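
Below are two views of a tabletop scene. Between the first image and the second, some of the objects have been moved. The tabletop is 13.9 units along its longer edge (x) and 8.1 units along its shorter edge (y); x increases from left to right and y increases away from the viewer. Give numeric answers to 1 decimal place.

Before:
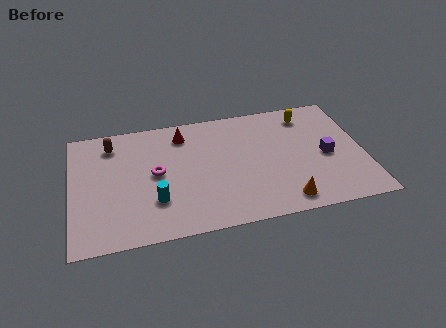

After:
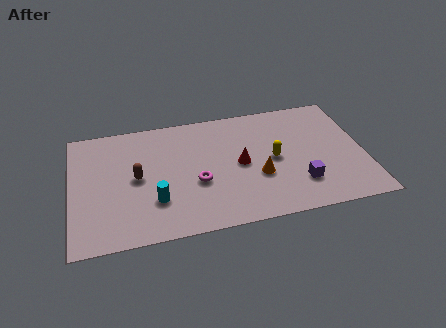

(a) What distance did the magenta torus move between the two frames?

2.1

The magenta torus moved from about (4.0, 4.2) to (5.9, 3.2), a distance of √(1.9² + 1.0²) ≈ 2.1.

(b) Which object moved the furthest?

the red cone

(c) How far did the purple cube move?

2.1

From (12.1, 3.7) to (10.7, 2.1), the purple cube covered √(1.4² + 1.6²) ≈ 2.1 units.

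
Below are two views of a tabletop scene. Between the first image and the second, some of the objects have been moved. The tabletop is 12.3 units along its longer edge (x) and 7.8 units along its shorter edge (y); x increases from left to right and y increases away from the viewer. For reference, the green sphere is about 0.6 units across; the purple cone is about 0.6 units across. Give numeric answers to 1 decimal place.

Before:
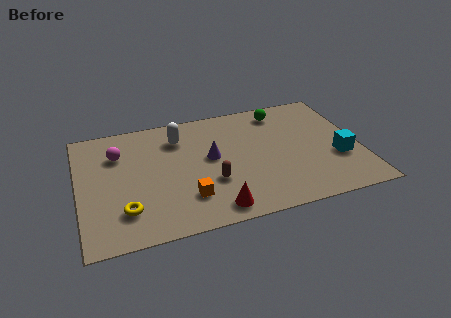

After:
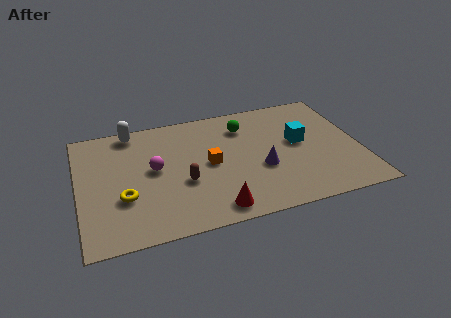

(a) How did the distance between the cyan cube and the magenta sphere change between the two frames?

-3.5

They were about 9.9 units apart before and 6.4 after — 3.5 units closer together.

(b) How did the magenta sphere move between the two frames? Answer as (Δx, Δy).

(1.5, -1.4)

The magenta sphere was at about (1.8, 5.6) and moved to about (3.3, 4.2).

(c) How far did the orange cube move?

2.2

From (4.6, 2.0) to (5.7, 3.9), the orange cube covered √(1.1² + 1.9²) ≈ 2.2 units.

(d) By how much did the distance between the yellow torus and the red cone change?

+0.3

The distance was about 3.9 in the first image and 4.2 in the second, so they moved 0.3 units further apart.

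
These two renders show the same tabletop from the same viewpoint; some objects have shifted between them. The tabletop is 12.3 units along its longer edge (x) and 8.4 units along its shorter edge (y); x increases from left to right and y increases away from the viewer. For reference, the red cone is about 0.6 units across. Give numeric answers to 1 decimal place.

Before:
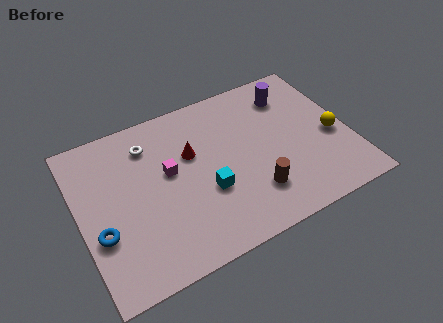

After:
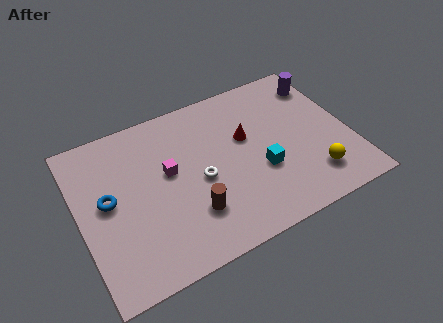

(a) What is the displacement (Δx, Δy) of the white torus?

(2.0, -2.8)

The white torus started near (3.4, 6.6) and ended near (5.4, 3.8).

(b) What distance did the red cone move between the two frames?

2.5

The red cone moved from about (5.2, 5.3) to (7.7, 5.1), a distance of √(2.5² + 0.2²) ≈ 2.5.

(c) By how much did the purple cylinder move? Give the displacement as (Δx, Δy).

(1.5, 0.1)

The purple cylinder was at about (10.0, 6.6) and moved to about (11.5, 6.7).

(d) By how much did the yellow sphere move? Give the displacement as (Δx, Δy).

(-1.2, -1.8)

From the two frames, the yellow sphere sits at roughly (11.5, 3.6) before and (10.3, 1.8) after.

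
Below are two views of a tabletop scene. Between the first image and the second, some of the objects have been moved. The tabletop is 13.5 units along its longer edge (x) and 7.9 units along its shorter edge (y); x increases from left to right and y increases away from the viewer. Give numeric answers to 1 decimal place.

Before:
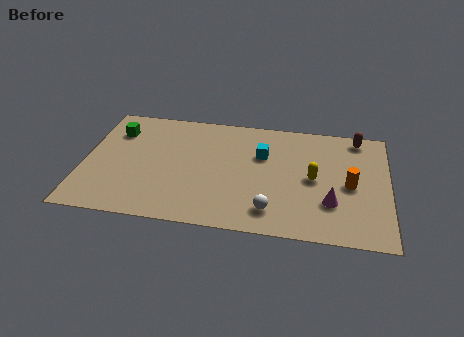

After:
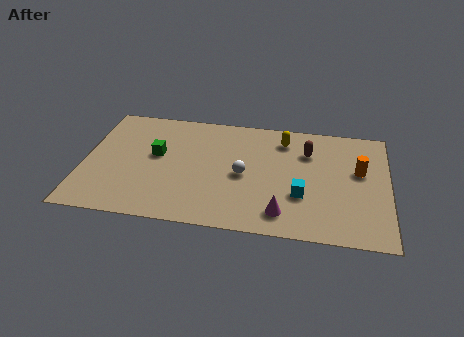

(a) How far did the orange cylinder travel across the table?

1.1

The orange cylinder moved from about (11.8, 3.7) to (12.2, 4.7), a distance of √(0.4² + 1.0²) ≈ 1.1.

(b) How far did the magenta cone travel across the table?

2.3

The magenta cone moved from about (11.0, 2.4) to (8.9, 1.4), a distance of √(2.1² + 1.0²) ≈ 2.3.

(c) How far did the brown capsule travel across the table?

2.6

The brown capsule was near (12.1, 7.0) before and (9.9, 5.7) after, so it travelled √(2.2² + 1.3²) ≈ 2.6 units.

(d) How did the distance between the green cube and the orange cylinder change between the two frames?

-1.7

The distance was about 10.7 in the first image and 9.0 in the second, so they moved 1.7 units closer together.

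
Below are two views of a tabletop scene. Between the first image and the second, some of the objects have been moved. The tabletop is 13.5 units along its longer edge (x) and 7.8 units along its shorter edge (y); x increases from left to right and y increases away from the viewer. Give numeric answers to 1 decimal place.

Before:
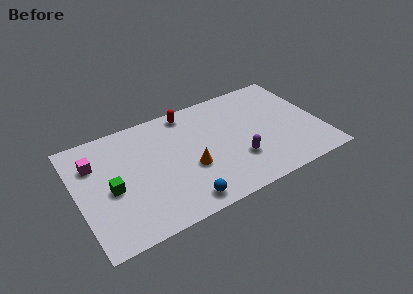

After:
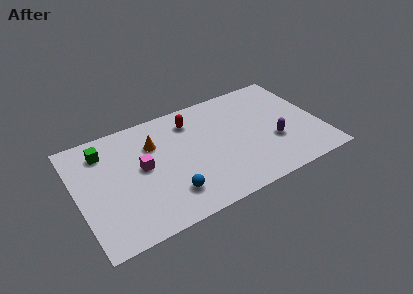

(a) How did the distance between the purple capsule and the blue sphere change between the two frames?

+2.5

Before: roughly 3.6 units apart; after: 6.1. That's 2.5 units further apart.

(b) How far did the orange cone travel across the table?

3.0

The orange cone was near (6.1, 3.0) before and (4.4, 5.5) after, so it travelled √(1.7² + 2.5²) ≈ 3.0 units.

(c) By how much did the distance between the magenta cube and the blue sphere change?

-3.6

The distance was about 6.3 in the first image and 2.7 in the second, so they moved 3.6 units closer together.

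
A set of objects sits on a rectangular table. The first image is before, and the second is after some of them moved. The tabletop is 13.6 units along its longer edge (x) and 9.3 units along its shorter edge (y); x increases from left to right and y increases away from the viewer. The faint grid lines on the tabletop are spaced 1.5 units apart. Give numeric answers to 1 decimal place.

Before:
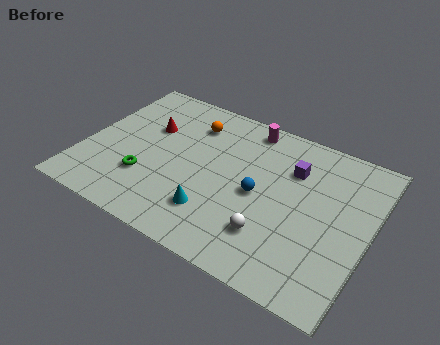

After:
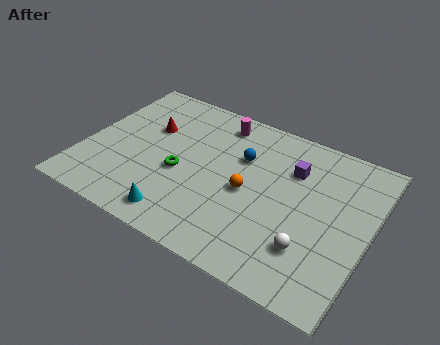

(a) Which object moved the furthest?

the orange sphere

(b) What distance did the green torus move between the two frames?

1.9

The green torus was near (3.2, 2.8) before and (4.7, 3.9) after, so it travelled √(1.5² + 1.1²) ≈ 1.9 units.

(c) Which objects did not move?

the purple cube and the red cone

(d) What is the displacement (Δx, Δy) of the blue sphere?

(-1.1, 1.8)

From the two frames, the blue sphere sits at roughly (8.4, 4.4) before and (7.3, 6.2) after.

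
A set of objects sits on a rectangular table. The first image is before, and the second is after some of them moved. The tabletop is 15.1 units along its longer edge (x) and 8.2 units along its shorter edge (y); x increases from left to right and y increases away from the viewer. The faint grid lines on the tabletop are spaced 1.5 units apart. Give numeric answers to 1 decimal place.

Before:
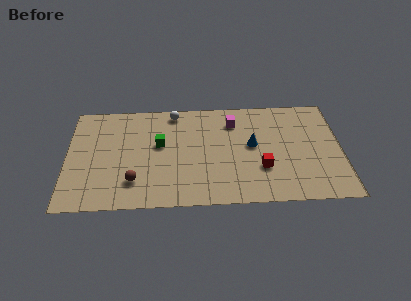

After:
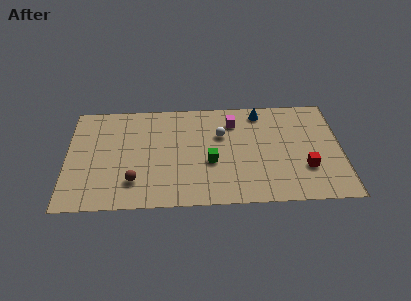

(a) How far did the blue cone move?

2.6

From (10.2, 4.5) to (10.7, 7.1), the blue cone covered √(0.5² + 2.6²) ≈ 2.6 units.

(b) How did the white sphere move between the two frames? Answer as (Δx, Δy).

(2.6, -1.9)

From the two frames, the white sphere sits at roughly (5.9, 7.3) before and (8.5, 5.4) after.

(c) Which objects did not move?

the magenta cube and the brown sphere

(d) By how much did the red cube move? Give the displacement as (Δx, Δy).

(2.4, -0.1)

The red cube started near (10.7, 2.7) and ended near (13.1, 2.6).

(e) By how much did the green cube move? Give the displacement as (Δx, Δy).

(2.8, -1.5)

The green cube was at about (5.1, 4.8) and moved to about (7.9, 3.3).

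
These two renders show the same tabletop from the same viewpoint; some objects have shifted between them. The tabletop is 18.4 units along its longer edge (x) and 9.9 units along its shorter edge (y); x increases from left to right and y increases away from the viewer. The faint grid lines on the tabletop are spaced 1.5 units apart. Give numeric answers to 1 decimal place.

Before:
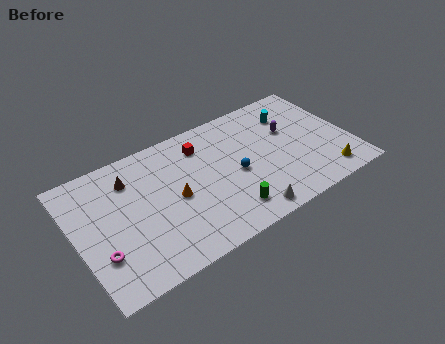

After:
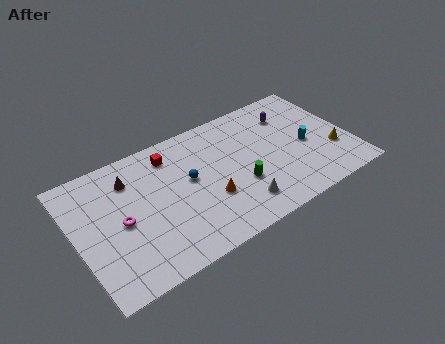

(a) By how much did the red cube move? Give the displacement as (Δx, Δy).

(-2.1, 0.3)

From the two frames, the red cube sits at roughly (8.8, 7.8) before and (6.7, 8.1) after.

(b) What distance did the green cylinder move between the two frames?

1.9

The green cylinder moved from about (9.6, 1.9) to (10.7, 3.5), a distance of √(1.1² + 1.6²) ≈ 1.9.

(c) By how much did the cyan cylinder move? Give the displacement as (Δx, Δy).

(0.5, -3.0)

The cyan cylinder was at about (15.0, 7.5) and moved to about (15.5, 4.5).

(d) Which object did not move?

the brown cone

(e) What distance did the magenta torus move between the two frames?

2.3

The magenta torus was near (1.3, 3.0) before and (2.9, 4.7) after, so it travelled √(1.6² + 1.7²) ≈ 2.3 units.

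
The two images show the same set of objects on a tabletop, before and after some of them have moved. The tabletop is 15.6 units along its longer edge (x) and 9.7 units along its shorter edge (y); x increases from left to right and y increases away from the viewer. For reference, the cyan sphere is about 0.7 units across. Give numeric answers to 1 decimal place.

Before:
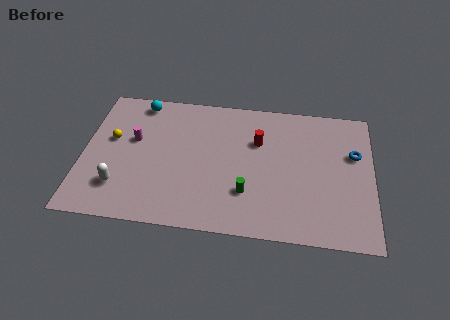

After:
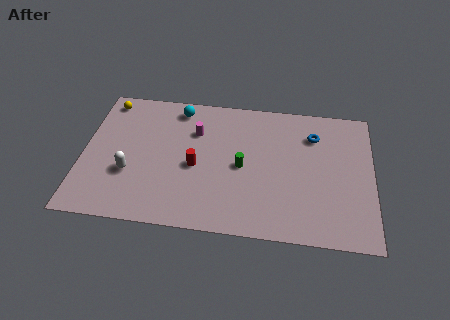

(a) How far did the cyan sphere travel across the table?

2.1

The cyan sphere was near (2.9, 8.6) before and (5.0, 8.4) after, so it travelled √(2.1² + 0.2²) ≈ 2.1 units.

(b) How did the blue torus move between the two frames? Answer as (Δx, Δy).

(-2.2, 1.1)

The blue torus started near (14.6, 6.2) and ended near (12.4, 7.3).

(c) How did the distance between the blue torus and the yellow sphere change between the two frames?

-1.7

They were about 13.1 units apart before and 11.4 after — 1.7 units closer together.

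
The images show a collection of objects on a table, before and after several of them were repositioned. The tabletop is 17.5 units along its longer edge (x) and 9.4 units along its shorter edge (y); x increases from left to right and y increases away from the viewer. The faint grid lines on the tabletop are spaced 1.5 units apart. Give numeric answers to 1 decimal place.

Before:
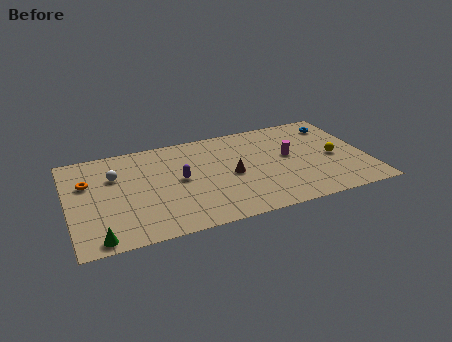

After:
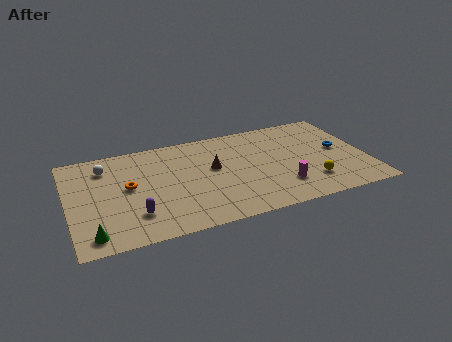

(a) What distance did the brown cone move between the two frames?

1.4

The brown cone moved from about (9.5, 4.4) to (8.5, 5.4), a distance of √(1.0² + 1.0²) ≈ 1.4.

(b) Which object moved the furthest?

the purple capsule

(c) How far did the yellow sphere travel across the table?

2.6

The yellow sphere moved from about (15.6, 4.3) to (14.0, 2.3), a distance of √(1.6² + 2.0²) ≈ 2.6.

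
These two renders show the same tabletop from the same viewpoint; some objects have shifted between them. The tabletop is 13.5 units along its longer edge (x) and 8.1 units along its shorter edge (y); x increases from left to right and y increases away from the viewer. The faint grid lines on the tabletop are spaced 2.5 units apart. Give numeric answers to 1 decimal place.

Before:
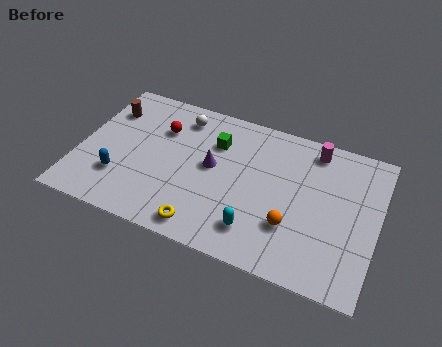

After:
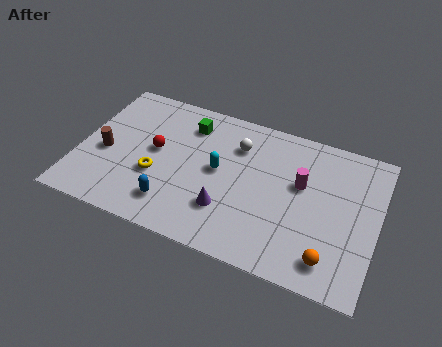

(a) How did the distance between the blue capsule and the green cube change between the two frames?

-0.6

Before: roughly 5.3 units apart; after: 4.7. That's 0.6 units closer together.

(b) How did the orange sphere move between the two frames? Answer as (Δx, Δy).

(1.8, -1.1)

From the two frames, the orange sphere sits at roughly (9.8, 2.5) before and (11.6, 1.4) after.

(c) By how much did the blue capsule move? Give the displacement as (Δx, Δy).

(2.5, -0.6)

From the two frames, the blue capsule sits at roughly (2.0, 2.3) before and (4.5, 1.7) after.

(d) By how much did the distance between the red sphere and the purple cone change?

+1.3

They were about 2.8 units apart before and 4.1 after — 1.3 units further apart.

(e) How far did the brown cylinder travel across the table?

2.5

The brown cylinder was near (1.0, 6.0) before and (1.2, 3.5) after, so it travelled √(0.2² + 2.5²) ≈ 2.5 units.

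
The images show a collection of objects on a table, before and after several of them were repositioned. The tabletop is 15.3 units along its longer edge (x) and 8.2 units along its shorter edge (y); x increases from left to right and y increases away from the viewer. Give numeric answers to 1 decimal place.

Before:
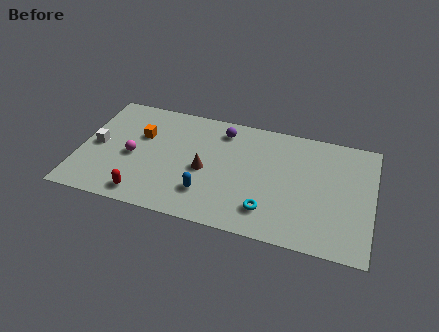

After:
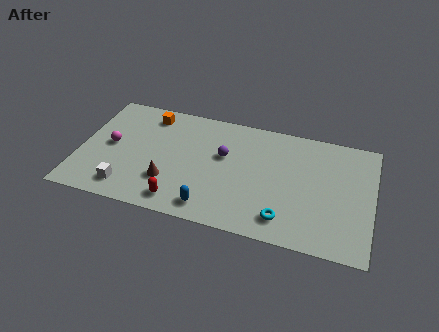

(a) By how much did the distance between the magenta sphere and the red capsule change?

+2.2

The distance was about 2.7 in the first image and 4.9 in the second, so they moved 2.2 units further apart.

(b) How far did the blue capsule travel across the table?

0.9

The blue capsule was near (6.8, 2.1) before and (7.1, 1.2) after, so it travelled √(0.3² + 0.9²) ≈ 0.9 units.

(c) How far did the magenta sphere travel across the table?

1.3

From (2.8, 3.7) to (1.6, 4.2), the magenta sphere covered √(1.2² + 0.5²) ≈ 1.3 units.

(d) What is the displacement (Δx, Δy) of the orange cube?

(0.3, 1.6)

The orange cube was at about (3.1, 5.3) and moved to about (3.4, 6.9).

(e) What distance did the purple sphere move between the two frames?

1.8

The purple sphere was near (7.3, 6.8) before and (7.5, 5.0) after, so it travelled √(0.2² + 1.8²) ≈ 1.8 units.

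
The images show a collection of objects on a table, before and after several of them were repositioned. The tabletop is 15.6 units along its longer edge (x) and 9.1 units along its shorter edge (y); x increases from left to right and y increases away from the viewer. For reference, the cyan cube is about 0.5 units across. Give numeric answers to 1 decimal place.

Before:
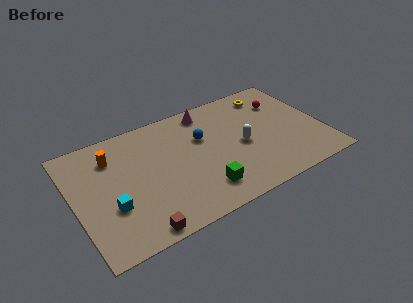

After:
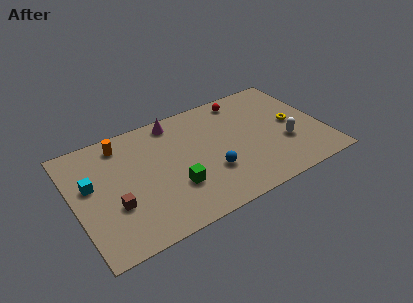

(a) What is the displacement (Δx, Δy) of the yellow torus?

(1.0, -3.0)

The yellow torus started near (12.8, 7.6) and ended near (13.8, 4.6).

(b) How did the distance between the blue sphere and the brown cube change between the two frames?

-1.0

Before: roughly 7.0 units apart; after: 6.0. That's 1.0 units closer together.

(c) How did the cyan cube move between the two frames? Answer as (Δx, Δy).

(-1.0, 2.2)

The cyan cube was at about (2.1, 3.2) and moved to about (1.1, 5.4).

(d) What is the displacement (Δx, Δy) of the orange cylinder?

(0.7, 0.8)

The orange cylinder was at about (2.6, 6.9) and moved to about (3.3, 7.7).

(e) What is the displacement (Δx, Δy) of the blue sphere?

(0.1, -2.9)

The blue sphere was at about (8.2, 5.9) and moved to about (8.3, 3.0).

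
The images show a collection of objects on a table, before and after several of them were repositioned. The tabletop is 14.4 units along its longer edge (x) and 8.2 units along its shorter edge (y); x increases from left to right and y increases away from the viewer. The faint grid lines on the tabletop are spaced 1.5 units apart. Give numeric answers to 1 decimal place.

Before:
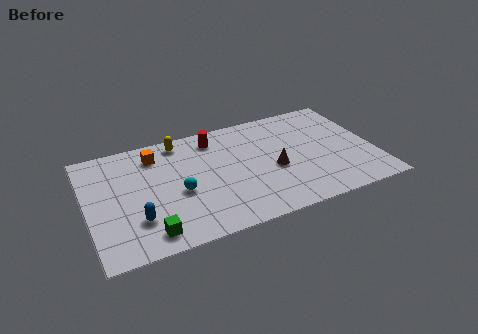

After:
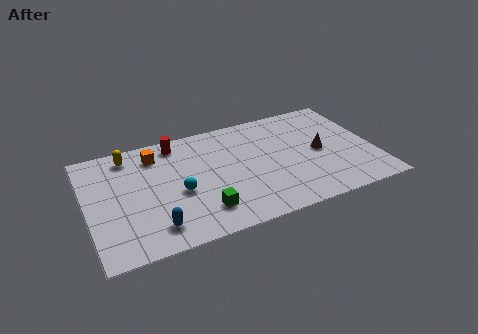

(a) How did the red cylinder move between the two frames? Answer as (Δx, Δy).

(-1.9, 0.3)

From the two frames, the red cylinder sits at roughly (6.6, 6.8) before and (4.7, 7.1) after.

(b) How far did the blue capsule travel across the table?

1.1

The blue capsule moved from about (2.3, 2.3) to (3.1, 1.5), a distance of √(0.8² + 0.8²) ≈ 1.1.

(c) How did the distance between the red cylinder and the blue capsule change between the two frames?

-0.4

They were about 6.2 units apart before and 5.8 after — 0.4 units closer together.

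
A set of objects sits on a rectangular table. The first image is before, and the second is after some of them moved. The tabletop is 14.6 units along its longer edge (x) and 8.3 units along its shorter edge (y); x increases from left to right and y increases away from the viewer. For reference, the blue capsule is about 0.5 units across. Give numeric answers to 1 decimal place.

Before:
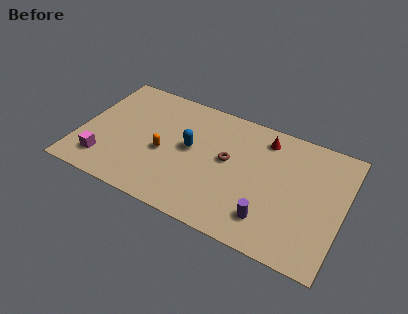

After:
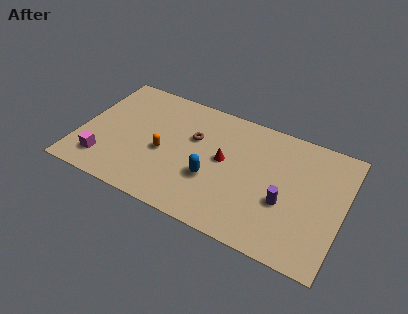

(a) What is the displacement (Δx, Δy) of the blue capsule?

(1.4, -1.5)

The blue capsule was at about (6.1, 4.5) and moved to about (7.5, 3.0).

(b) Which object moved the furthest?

the red cone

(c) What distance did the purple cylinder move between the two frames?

1.6

The purple cylinder moved from about (10.8, 1.8) to (11.5, 3.2), a distance of √(0.7² + 1.4²) ≈ 1.6.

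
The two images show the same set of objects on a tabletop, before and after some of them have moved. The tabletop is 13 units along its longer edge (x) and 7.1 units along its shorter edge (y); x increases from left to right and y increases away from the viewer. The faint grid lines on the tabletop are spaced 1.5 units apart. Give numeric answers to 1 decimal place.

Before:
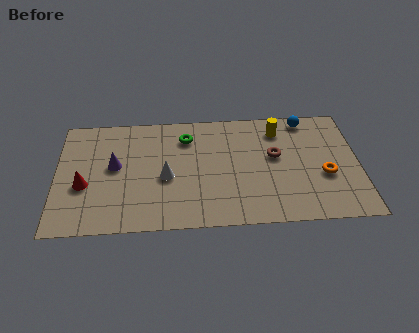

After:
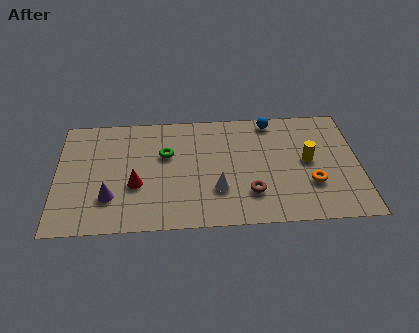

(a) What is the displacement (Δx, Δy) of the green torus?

(-0.9, -1.0)

The green torus started near (5.6, 5.5) and ended near (4.7, 4.5).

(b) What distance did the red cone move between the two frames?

2.2

From (1.2, 2.8) to (3.4, 2.7), the red cone covered √(2.2² + 0.1²) ≈ 2.2 units.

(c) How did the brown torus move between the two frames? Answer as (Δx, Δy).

(-1.1, -2.2)

From the two frames, the brown torus sits at roughly (9.4, 4.1) before and (8.3, 1.9) after.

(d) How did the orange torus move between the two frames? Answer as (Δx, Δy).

(-0.6, -0.5)

The orange torus was at about (11.5, 2.8) and moved to about (10.9, 2.3).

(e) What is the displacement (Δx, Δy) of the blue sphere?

(-1.5, 0.0)

From the two frames, the blue sphere sits at roughly (10.8, 6.3) before and (9.3, 6.3) after.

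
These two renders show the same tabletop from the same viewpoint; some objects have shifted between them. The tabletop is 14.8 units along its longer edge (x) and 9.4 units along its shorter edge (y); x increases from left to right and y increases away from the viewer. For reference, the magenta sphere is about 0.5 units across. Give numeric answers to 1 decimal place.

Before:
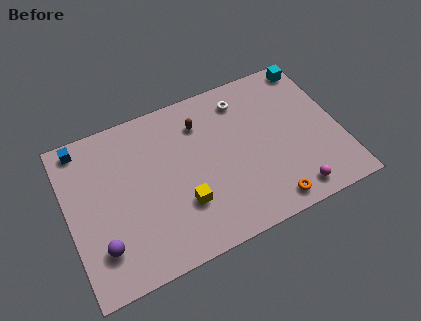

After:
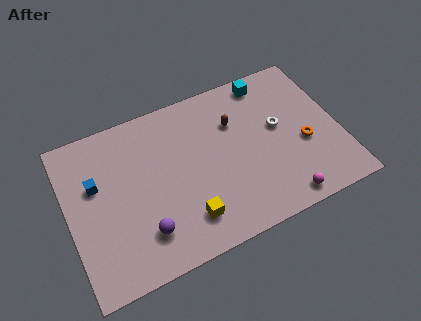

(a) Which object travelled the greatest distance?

the orange torus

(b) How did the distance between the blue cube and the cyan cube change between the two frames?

-2.7

The distance was about 12.8 in the first image and 10.1 in the second, so they moved 2.7 units closer together.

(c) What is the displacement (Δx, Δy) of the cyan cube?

(-2.5, -0.1)

The cyan cube was at about (13.9, 8.4) and moved to about (11.4, 8.3).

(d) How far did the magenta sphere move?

0.6

The magenta sphere was near (11.8, 1.2) before and (11.2, 1.0) after, so it travelled √(0.6² + 0.2²) ≈ 0.6 units.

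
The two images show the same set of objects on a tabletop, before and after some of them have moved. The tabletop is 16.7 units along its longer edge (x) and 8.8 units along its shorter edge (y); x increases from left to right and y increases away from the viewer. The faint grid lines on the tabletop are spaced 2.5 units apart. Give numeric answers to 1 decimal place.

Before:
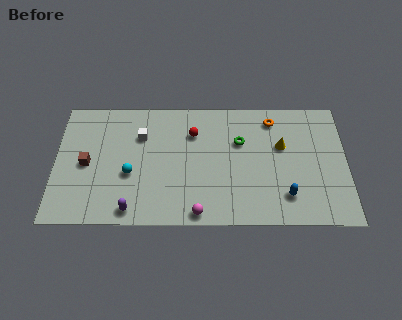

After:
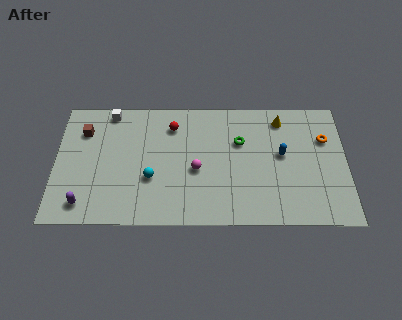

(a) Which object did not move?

the green torus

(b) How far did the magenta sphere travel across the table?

3.0

From (8.2, 0.8) to (8.1, 3.8), the magenta sphere covered √(0.1² + 3.0²) ≈ 3.0 units.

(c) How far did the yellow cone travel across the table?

1.9

The yellow cone moved from about (13.0, 5.5) to (13.0, 7.4), a distance of √(0.0² + 1.9²) ≈ 1.9.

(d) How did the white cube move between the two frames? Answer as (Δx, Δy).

(-1.8, 1.7)

The white cube was at about (4.9, 6.2) and moved to about (3.1, 7.9).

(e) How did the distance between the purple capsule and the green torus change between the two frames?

+2.1

Before: roughly 7.8 units apart; after: 9.9. That's 2.1 units further apart.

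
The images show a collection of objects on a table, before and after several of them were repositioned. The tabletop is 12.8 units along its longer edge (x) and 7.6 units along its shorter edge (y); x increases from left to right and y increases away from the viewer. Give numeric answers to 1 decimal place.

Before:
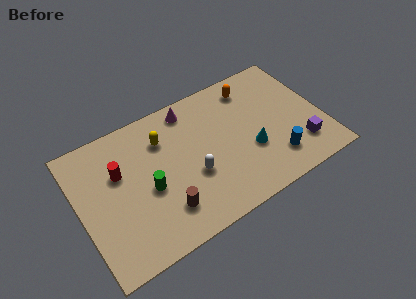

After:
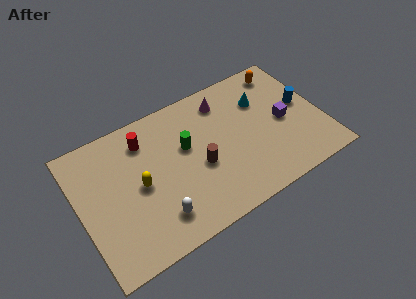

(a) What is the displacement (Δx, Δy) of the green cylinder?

(2.2, 1.3)

The green cylinder was at about (3.5, 3.3) and moved to about (5.7, 4.6).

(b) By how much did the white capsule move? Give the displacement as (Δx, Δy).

(-2.1, -1.3)

The white capsule started near (5.8, 2.9) and ended near (3.7, 1.6).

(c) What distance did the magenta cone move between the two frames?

1.8

The magenta cone was near (6.2, 6.6) before and (8.0, 6.2) after, so it travelled √(1.8² + 0.4²) ≈ 1.8 units.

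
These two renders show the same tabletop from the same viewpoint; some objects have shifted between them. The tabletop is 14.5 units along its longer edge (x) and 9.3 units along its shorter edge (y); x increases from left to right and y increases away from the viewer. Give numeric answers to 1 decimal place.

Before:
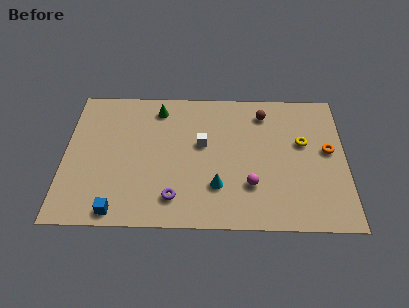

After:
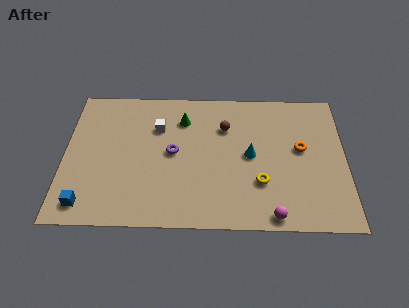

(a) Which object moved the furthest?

the yellow torus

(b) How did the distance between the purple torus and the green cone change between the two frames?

-3.7

The distance was about 6.1 in the first image and 2.4 in the second, so they moved 3.7 units closer together.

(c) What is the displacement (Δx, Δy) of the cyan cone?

(1.7, 2.1)

From the two frames, the cyan cone sits at roughly (7.9, 2.6) before and (9.6, 4.7) after.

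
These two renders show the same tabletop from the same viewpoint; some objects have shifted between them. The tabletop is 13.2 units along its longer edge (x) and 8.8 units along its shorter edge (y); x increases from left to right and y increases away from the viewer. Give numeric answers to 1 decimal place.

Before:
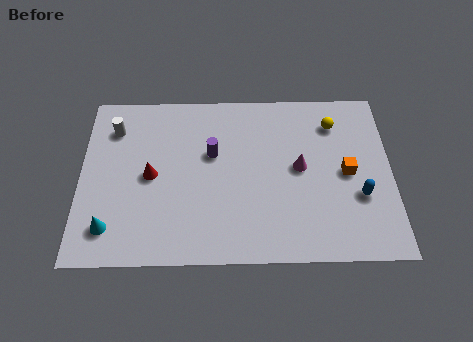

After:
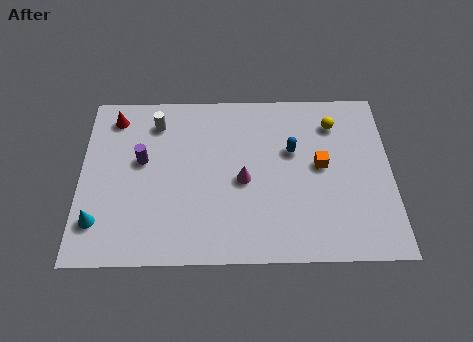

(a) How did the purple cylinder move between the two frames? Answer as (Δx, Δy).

(-3.0, -0.3)

From the two frames, the purple cylinder sits at roughly (5.6, 5.4) before and (2.6, 5.1) after.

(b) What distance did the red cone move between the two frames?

3.5

The red cone was near (3.0, 4.3) before and (1.4, 7.4) after, so it travelled √(1.6² + 3.1²) ≈ 3.5 units.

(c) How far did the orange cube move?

1.2

From (11.3, 4.3) to (10.2, 4.7), the orange cube covered √(1.1² + 0.4²) ≈ 1.2 units.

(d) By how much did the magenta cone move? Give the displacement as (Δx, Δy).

(-2.4, -0.6)

The magenta cone was at about (9.3, 4.6) and moved to about (6.9, 4.0).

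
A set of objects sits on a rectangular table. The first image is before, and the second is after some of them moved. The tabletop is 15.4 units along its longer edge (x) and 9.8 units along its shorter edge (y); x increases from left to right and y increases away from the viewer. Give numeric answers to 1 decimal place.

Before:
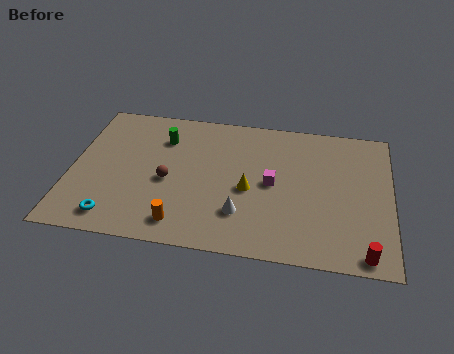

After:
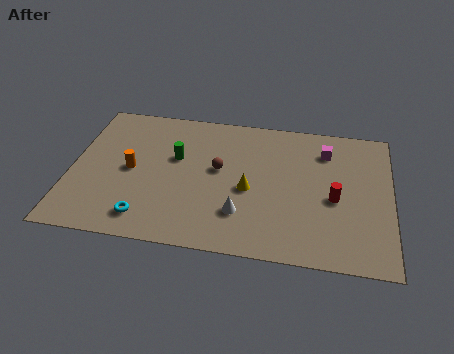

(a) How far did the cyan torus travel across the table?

1.5

The cyan torus was near (2.3, 1.4) before and (3.8, 1.6) after, so it travelled √(1.5² + 0.2²) ≈ 1.5 units.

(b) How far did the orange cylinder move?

4.2

The orange cylinder moved from about (5.5, 1.5) to (2.9, 4.8), a distance of √(2.6² + 3.3²) ≈ 4.2.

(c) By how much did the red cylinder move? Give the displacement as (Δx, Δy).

(-1.5, 3.4)

From the two frames, the red cylinder sits at roughly (14.2, 0.9) before and (12.7, 4.3) after.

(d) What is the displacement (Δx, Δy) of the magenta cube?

(2.5, 2.7)

The magenta cube started near (9.7, 4.9) and ended near (12.2, 7.6).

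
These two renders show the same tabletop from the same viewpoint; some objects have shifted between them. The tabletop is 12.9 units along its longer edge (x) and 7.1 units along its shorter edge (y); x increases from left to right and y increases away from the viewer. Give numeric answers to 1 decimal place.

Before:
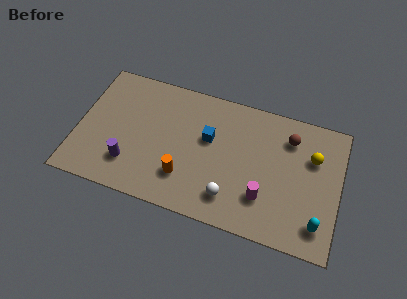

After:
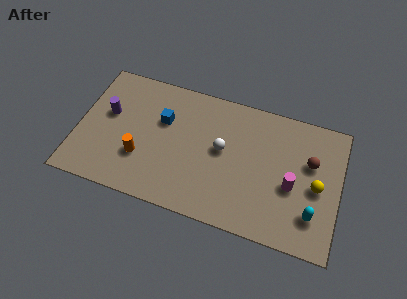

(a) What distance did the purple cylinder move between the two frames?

2.7

The purple cylinder was near (2.7, 1.8) before and (1.4, 4.2) after, so it travelled √(1.3² + 2.4²) ≈ 2.7 units.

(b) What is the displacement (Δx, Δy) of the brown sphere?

(1.1, -1.0)

The brown sphere started near (10.3, 5.5) and ended near (11.4, 4.5).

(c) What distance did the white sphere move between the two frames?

2.5

The white sphere was near (7.7, 1.5) before and (7.1, 3.9) after, so it travelled √(0.6² + 2.4²) ≈ 2.5 units.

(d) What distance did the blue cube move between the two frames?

2.3

The blue cube moved from about (6.4, 4.3) to (4.1, 4.6), a distance of √(2.3² + 0.3²) ≈ 2.3.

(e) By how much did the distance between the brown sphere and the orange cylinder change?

+2.4

The distance was about 6.1 in the first image and 8.5 in the second, so they moved 2.4 units further apart.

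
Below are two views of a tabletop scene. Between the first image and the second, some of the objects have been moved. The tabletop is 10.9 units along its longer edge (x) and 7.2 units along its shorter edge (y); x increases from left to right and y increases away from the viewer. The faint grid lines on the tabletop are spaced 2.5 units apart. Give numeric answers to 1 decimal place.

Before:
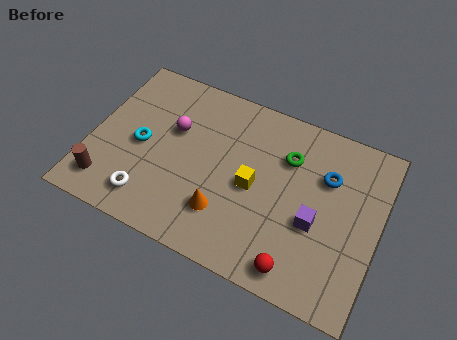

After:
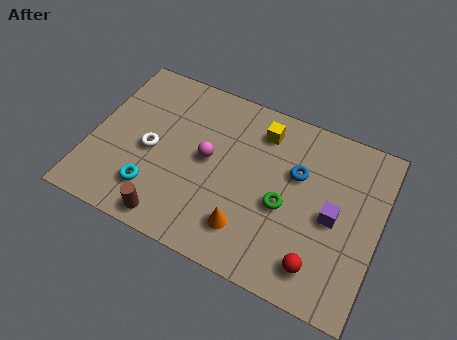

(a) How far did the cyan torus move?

1.8

From (1.9, 3.4) to (2.6, 1.7), the cyan torus covered √(0.7² + 1.7²) ≈ 1.8 units.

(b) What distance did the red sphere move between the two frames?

0.8

The red sphere moved from about (8.2, 0.9) to (8.9, 1.3), a distance of √(0.7² + 0.4²) ≈ 0.8.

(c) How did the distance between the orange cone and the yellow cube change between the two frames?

+2.5

The distance was about 1.7 in the first image and 4.2 in the second, so they moved 2.5 units further apart.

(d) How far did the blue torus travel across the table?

1.1

The blue torus was near (8.8, 4.9) before and (7.7, 4.6) after, so it travelled √(1.1² + 0.3²) ≈ 1.1 units.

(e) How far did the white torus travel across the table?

2.0

The white torus was near (2.5, 1.3) before and (2.3, 3.3) after, so it travelled √(0.2² + 2.0²) ≈ 2.0 units.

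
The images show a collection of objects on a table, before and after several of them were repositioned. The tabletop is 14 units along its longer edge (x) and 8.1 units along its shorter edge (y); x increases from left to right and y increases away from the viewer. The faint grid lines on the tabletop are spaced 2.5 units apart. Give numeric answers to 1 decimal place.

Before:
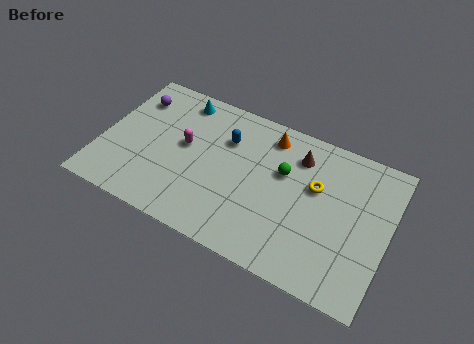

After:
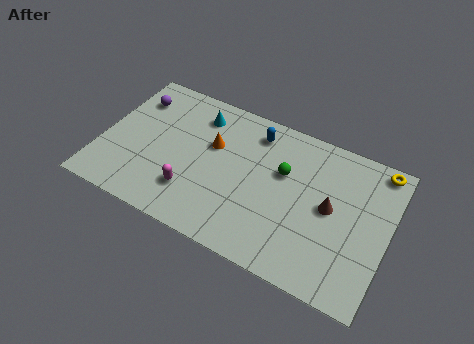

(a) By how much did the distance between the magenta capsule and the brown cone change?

+1.1

They were about 5.7 units apart before and 6.8 after — 1.1 units further apart.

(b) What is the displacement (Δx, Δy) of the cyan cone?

(1.0, -0.5)

The cyan cone started near (3.4, 7.0) and ended near (4.4, 6.5).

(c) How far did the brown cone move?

2.8

From (9.4, 6.3) to (11.2, 4.2), the brown cone covered √(1.8² + 2.1²) ≈ 2.8 units.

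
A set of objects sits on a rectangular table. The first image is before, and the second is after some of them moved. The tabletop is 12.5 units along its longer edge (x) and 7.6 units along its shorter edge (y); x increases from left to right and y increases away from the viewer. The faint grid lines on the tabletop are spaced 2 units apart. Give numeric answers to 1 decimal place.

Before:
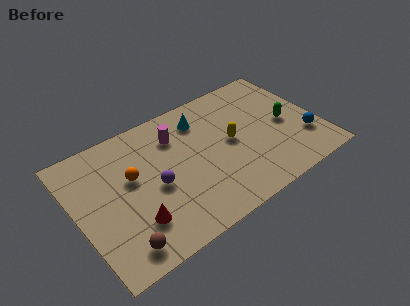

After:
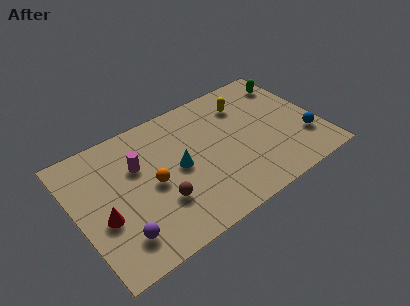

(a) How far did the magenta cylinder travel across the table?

2.2

The magenta cylinder was near (5.4, 5.7) before and (3.3, 5.0) after, so it travelled √(2.1² + 0.7²) ≈ 2.2 units.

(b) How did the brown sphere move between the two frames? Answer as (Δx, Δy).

(2.3, 1.3)

From the two frames, the brown sphere sits at roughly (1.7, 1.1) before and (4.0, 2.4) after.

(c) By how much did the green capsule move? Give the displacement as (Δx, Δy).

(0.7, 2.5)

The green capsule was at about (10.9, 3.6) and moved to about (11.6, 6.1).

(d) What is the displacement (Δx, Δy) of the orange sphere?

(0.9, -0.9)

The orange sphere started near (2.9, 4.5) and ended near (3.8, 3.6).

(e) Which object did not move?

the blue sphere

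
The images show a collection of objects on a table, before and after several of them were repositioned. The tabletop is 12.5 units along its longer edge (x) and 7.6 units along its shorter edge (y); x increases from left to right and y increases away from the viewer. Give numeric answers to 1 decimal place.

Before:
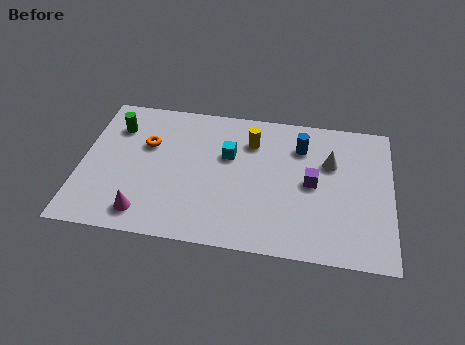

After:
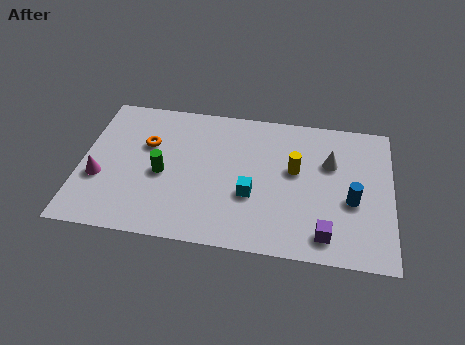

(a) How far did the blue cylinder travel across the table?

3.3

From (8.8, 5.7) to (10.9, 3.1), the blue cylinder covered √(2.1² + 2.6²) ≈ 3.3 units.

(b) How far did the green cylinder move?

3.0

The green cylinder was near (1.3, 5.7) before and (3.3, 3.4) after, so it travelled √(2.0² + 2.3²) ≈ 3.0 units.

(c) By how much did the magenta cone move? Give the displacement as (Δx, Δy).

(-1.9, 1.6)

From the two frames, the magenta cone sits at roughly (2.7, 1.2) before and (0.8, 2.8) after.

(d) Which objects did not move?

the orange torus and the white cone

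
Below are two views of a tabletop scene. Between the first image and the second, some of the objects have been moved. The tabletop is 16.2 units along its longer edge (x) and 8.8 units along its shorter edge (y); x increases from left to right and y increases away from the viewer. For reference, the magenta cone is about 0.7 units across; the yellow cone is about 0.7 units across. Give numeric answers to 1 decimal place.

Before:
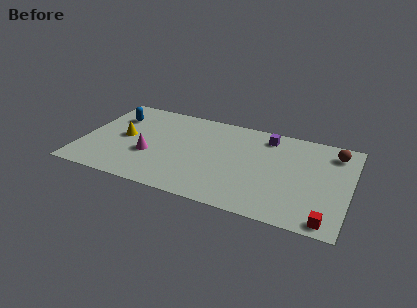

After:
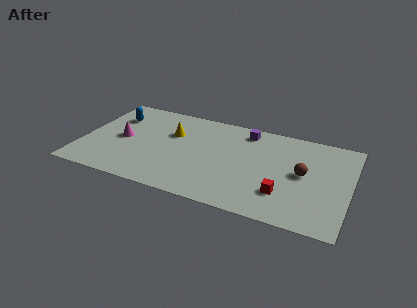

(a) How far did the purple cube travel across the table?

1.3

From (11.0, 7.4) to (9.7, 7.5), the purple cube covered √(1.3² + 0.1²) ≈ 1.3 units.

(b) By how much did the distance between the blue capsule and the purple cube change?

-1.3

They were about 9.4 units apart before and 8.1 after — 1.3 units closer together.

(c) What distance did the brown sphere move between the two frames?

3.1

The brown sphere was near (15.1, 7.2) before and (13.4, 4.6) after, so it travelled √(1.7² + 2.6²) ≈ 3.1 units.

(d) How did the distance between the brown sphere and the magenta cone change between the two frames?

-0.6

Before: roughly 11.6 units apart; after: 11.0. That's 0.6 units closer together.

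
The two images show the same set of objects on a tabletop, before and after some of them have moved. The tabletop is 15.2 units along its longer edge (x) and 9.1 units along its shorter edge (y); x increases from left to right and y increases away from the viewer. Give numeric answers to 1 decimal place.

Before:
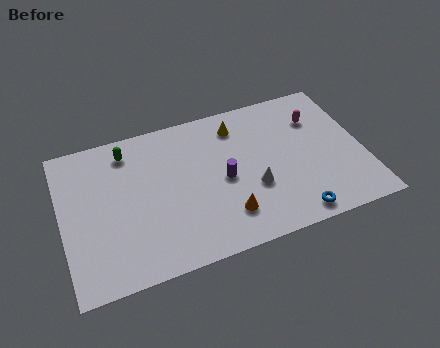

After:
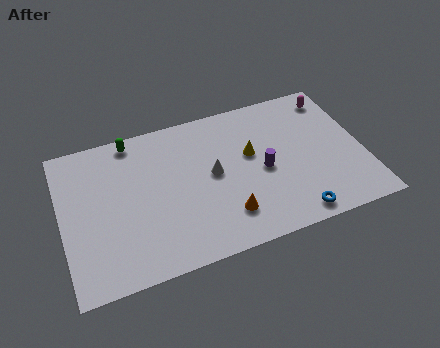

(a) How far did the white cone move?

2.4

From (9.5, 3.3) to (7.6, 4.8), the white cone covered √(1.9² + 1.5²) ≈ 2.4 units.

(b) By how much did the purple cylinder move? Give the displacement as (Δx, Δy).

(2.0, -0.1)

The purple cylinder started near (8.1, 4.3) and ended near (10.1, 4.2).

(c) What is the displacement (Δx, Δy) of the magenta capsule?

(1.0, 1.1)

The magenta capsule started near (13.1, 6.6) and ended near (14.1, 7.7).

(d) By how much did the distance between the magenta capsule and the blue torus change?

+1.4

They were about 5.9 units apart before and 7.3 after — 1.4 units further apart.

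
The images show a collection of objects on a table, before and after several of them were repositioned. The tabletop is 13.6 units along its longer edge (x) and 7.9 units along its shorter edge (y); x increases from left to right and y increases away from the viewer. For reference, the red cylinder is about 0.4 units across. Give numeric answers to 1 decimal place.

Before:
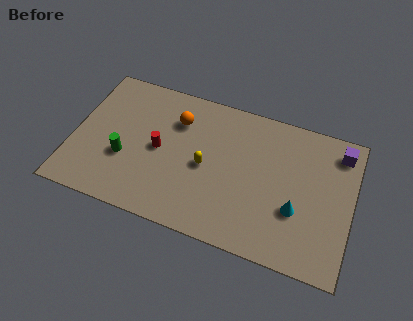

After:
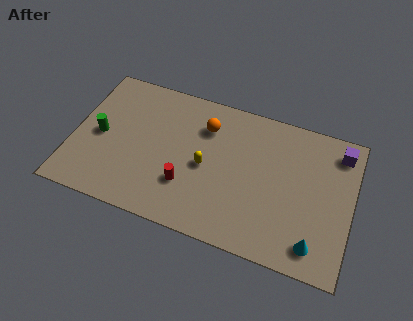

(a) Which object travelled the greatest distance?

the red cylinder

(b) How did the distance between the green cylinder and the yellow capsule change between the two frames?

+1.2

Before: roughly 4.0 units apart; after: 5.2. That's 1.2 units further apart.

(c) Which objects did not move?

the purple cube and the yellow capsule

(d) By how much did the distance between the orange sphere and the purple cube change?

-1.4

Before: roughly 7.9 units apart; after: 6.5. That's 1.4 units closer together.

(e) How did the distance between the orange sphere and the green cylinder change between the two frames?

+1.7

The distance was about 3.7 in the first image and 5.4 in the second, so they moved 1.7 units further apart.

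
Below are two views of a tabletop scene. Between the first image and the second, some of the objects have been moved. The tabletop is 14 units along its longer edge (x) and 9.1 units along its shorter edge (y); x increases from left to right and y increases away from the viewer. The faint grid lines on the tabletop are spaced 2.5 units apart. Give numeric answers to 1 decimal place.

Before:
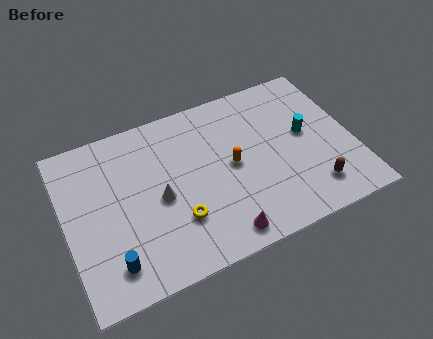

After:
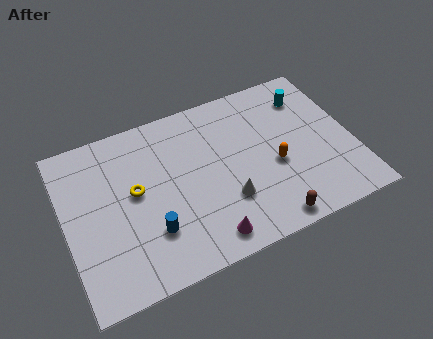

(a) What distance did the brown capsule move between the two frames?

2.5

The brown capsule moved from about (11.7, 1.8) to (9.4, 0.9), a distance of √(2.3² + 0.9²) ≈ 2.5.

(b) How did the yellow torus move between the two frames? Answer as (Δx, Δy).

(-1.8, 2.3)

The yellow torus was at about (5.2, 2.7) and moved to about (3.4, 5.0).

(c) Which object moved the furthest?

the white cone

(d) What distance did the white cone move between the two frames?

3.4

From (4.5, 4.2) to (7.6, 2.8), the white cone covered √(3.1² + 1.4²) ≈ 3.4 units.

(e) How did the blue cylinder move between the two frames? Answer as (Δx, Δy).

(2.0, 0.9)

From the two frames, the blue cylinder sits at roughly (1.9, 1.7) before and (3.9, 2.6) after.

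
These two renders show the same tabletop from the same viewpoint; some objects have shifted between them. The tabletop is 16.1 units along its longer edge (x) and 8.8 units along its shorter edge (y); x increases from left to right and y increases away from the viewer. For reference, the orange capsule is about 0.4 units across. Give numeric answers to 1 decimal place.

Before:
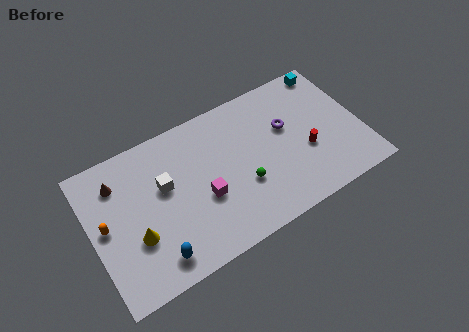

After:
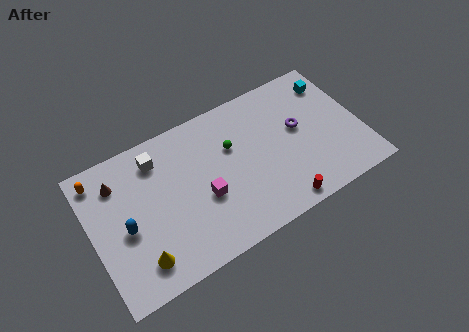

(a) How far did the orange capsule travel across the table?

2.9

From (0.8, 4.6) to (0.8, 7.5), the orange capsule covered √(0.0² + 2.9²) ≈ 2.9 units.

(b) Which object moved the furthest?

the red cylinder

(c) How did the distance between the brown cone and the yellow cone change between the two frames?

+1.4

They were about 3.7 units apart before and 5.1 after — 1.4 units further apart.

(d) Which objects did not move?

the brown cone and the magenta cube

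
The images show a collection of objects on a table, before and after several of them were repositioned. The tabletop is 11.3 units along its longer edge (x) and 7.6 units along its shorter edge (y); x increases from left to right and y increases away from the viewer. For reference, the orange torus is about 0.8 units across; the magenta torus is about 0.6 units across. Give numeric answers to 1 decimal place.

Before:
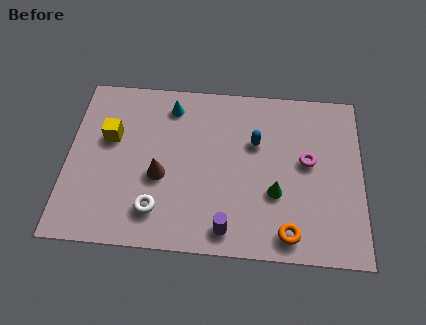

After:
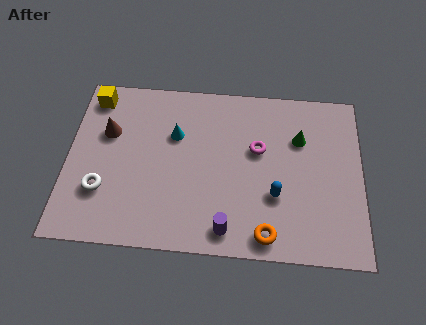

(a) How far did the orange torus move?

0.8

From (8.5, 1.0) to (7.7, 0.9), the orange torus covered √(0.8² + 0.1²) ≈ 0.8 units.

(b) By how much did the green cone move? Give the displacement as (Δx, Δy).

(0.9, 2.5)

The green cone was at about (8.0, 2.7) and moved to about (8.9, 5.2).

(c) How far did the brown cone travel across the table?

2.8

From (3.6, 3.1) to (1.5, 4.9), the brown cone covered √(2.1² + 1.8²) ≈ 2.8 units.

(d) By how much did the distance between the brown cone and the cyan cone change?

-0.6

Before: roughly 3.2 units apart; after: 2.6. That's 0.6 units closer together.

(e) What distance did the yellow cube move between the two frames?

1.9

The yellow cube was near (1.6, 4.7) before and (0.9, 6.5) after, so it travelled √(0.7² + 1.8²) ≈ 1.9 units.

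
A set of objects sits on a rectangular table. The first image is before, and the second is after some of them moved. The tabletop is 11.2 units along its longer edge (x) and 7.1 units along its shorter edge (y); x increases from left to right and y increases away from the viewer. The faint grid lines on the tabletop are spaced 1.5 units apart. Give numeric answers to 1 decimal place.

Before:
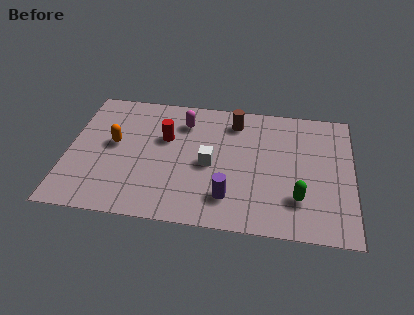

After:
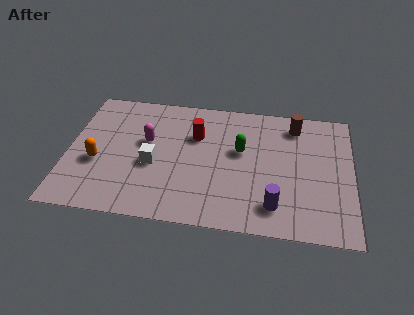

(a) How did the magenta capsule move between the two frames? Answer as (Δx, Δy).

(-1.4, -1.3)

The magenta capsule started near (4.5, 5.5) and ended near (3.1, 4.2).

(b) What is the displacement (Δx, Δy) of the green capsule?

(-2.3, 2.3)

The green capsule was at about (9.1, 1.9) and moved to about (6.8, 4.2).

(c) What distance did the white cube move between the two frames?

2.2

The white cube was near (5.6, 3.3) before and (3.4, 3.0) after, so it travelled √(2.2² + 0.3²) ≈ 2.2 units.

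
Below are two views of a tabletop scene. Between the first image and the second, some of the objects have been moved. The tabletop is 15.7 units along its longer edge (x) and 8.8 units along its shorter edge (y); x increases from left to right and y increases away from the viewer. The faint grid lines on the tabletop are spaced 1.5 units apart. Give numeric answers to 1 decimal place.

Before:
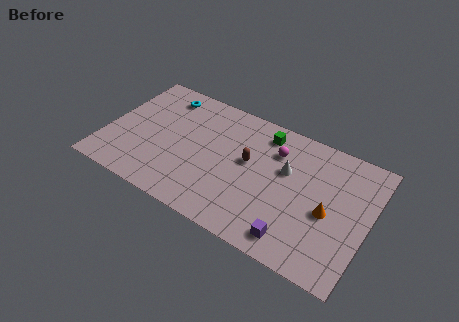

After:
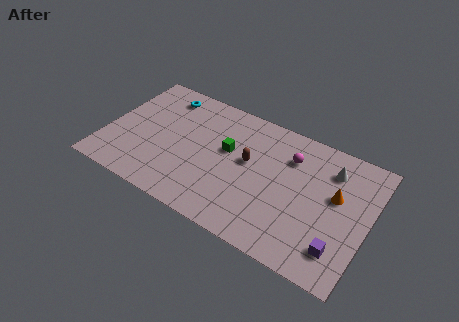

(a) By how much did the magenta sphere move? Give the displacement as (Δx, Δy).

(0.9, 0.0)

From the two frames, the magenta sphere sits at roughly (9.9, 6.5) before and (10.8, 6.5) after.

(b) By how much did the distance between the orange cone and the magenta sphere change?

-1.2

They were about 4.4 units apart before and 3.2 after — 1.2 units closer together.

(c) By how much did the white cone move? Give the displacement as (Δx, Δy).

(2.5, 1.3)

From the two frames, the white cone sits at roughly (10.7, 5.5) before and (13.2, 6.8) after.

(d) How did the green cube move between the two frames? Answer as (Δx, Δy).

(-1.9, -2.2)

From the two frames, the green cube sits at roughly (9.1, 7.4) before and (7.2, 5.2) after.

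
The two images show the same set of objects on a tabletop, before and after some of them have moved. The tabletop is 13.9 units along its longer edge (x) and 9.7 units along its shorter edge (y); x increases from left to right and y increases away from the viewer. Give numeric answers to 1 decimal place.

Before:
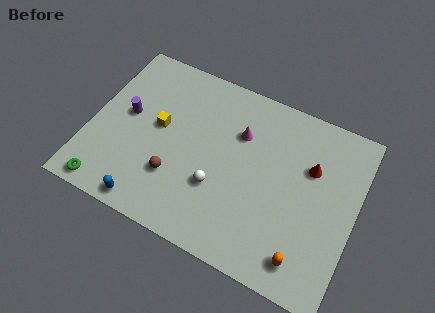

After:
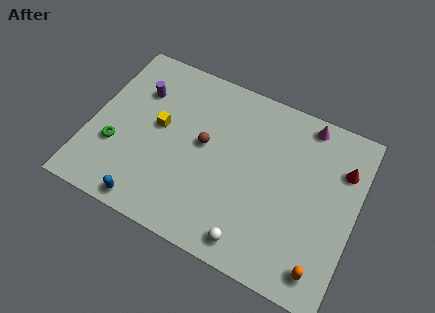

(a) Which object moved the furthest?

the magenta cone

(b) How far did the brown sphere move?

2.7

The brown sphere moved from about (4.7, 2.9) to (5.9, 5.3), a distance of √(1.2² + 2.4²) ≈ 2.7.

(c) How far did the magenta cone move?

3.9

From (7.6, 6.7) to (10.9, 8.7), the magenta cone covered √(3.3² + 2.0²) ≈ 3.9 units.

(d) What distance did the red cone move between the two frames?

1.7

The red cone moved from about (11.4, 6.4) to (13.0, 7.0), a distance of √(1.6² + 0.6²) ≈ 1.7.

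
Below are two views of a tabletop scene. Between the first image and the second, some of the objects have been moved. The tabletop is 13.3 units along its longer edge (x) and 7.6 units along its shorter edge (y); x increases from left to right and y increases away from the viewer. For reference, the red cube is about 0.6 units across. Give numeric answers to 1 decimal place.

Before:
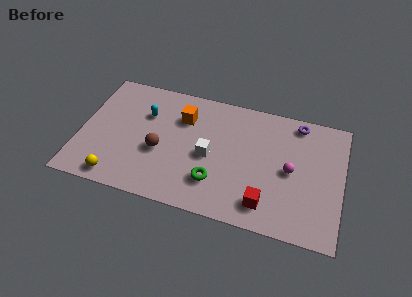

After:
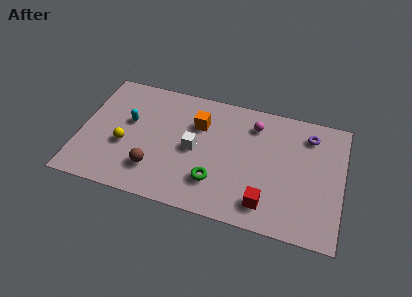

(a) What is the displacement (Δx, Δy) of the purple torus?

(0.6, -0.6)

From the two frames, the purple torus sits at roughly (10.9, 6.7) before and (11.5, 6.1) after.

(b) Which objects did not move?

the red cube and the green torus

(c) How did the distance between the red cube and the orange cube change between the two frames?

-0.7

The distance was about 6.1 in the first image and 5.4 in the second, so they moved 0.7 units closer together.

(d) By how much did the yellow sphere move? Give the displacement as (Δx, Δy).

(0.2, 2.1)

The yellow sphere started near (2.1, 0.9) and ended near (2.3, 3.0).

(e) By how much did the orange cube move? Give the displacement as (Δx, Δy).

(0.8, -0.2)

From the two frames, the orange cube sits at roughly (5.1, 5.5) before and (5.9, 5.3) after.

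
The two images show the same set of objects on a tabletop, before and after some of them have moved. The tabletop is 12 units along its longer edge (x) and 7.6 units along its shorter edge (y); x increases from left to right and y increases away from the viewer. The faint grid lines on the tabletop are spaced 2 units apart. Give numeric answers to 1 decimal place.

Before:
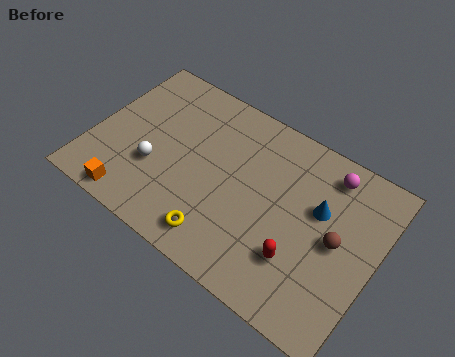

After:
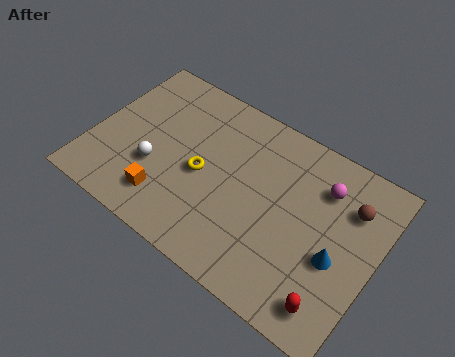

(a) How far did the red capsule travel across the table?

1.9

The red capsule was near (9.1, 2.2) before and (10.7, 1.2) after, so it travelled √(1.6² + 1.0²) ≈ 1.9 units.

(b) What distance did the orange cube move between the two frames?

1.5

The orange cube was near (2.2, 0.8) before and (3.5, 1.6) after, so it travelled √(1.3² + 0.8²) ≈ 1.5 units.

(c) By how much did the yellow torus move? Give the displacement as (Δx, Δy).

(-1.2, 2.3)

The yellow torus was at about (5.9, 1.2) and moved to about (4.7, 3.5).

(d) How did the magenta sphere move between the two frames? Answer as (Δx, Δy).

(-0.1, -0.7)

From the two frames, the magenta sphere sits at roughly (9.6, 6.4) before and (9.5, 5.7) after.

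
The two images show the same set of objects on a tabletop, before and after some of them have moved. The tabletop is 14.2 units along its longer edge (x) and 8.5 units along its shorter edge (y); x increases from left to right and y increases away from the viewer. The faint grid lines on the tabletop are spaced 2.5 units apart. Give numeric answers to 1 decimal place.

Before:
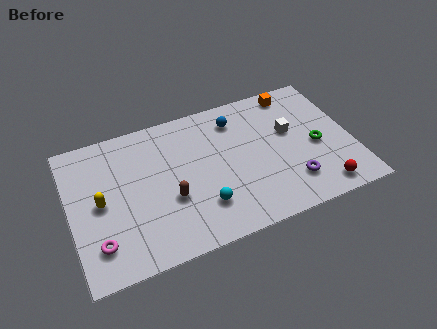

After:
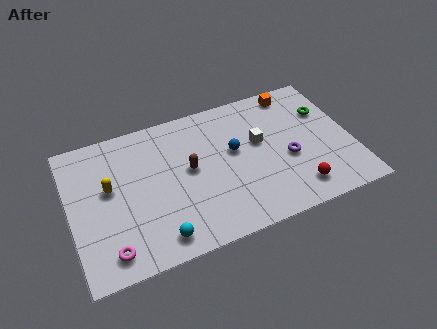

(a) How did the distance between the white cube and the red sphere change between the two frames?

-0.3

Before: roughly 4.1 units apart; after: 3.8. That's 0.3 units closer together.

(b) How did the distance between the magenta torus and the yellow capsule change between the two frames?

+1.3

The distance was about 2.3 in the first image and 3.6 in the second, so they moved 1.3 units further apart.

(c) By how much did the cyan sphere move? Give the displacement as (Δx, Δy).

(-2.3, -1.0)

The cyan sphere was at about (6.4, 2.2) and moved to about (4.1, 1.2).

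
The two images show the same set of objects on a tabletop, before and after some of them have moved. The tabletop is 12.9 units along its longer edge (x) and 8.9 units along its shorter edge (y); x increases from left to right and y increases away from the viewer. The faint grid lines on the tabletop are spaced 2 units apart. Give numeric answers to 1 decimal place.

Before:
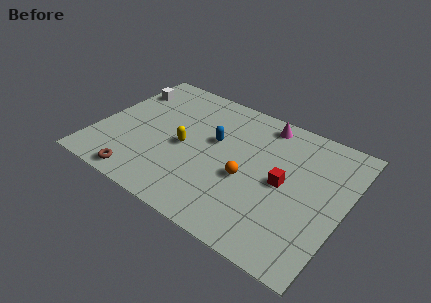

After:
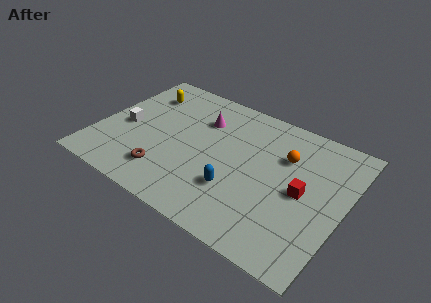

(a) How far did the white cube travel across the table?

2.7

From (0.9, 6.7) to (1.4, 4.0), the white cube covered √(0.5² + 2.7²) ≈ 2.7 units.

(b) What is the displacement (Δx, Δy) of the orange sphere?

(1.6, 2.4)

From the two frames, the orange sphere sits at roughly (8.0, 3.7) before and (9.6, 6.1) after.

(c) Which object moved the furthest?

the yellow capsule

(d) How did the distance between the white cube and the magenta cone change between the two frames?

-3.0

The distance was about 7.4 in the first image and 4.4 in the second, so they moved 3.0 units closer together.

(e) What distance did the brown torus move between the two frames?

1.5

The brown torus moved from about (2.9, 0.9) to (4.0, 1.9), a distance of √(1.1² + 1.0²) ≈ 1.5.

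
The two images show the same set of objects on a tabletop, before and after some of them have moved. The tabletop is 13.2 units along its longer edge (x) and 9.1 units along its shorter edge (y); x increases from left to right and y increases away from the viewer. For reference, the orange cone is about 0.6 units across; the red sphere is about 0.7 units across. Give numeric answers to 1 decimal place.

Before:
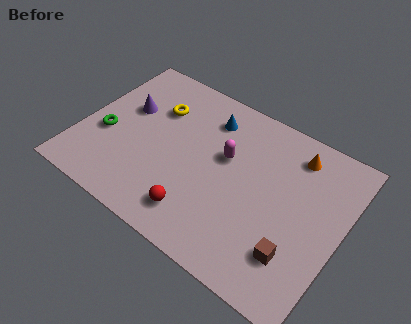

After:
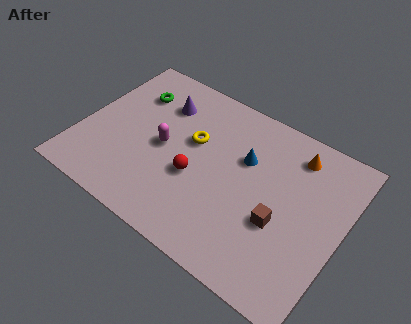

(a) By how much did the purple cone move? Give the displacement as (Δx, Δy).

(1.6, 1.2)

The purple cone was at about (2.0, 5.6) and moved to about (3.6, 6.8).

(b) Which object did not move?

the orange cone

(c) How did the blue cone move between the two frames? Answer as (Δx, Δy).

(2.1, -1.3)

From the two frames, the blue cone sits at roughly (6.0, 7.2) before and (8.1, 5.9) after.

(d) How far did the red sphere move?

2.0

The red sphere moved from about (6.5, 1.7) to (6.0, 3.6), a distance of √(0.5² + 1.9²) ≈ 2.0.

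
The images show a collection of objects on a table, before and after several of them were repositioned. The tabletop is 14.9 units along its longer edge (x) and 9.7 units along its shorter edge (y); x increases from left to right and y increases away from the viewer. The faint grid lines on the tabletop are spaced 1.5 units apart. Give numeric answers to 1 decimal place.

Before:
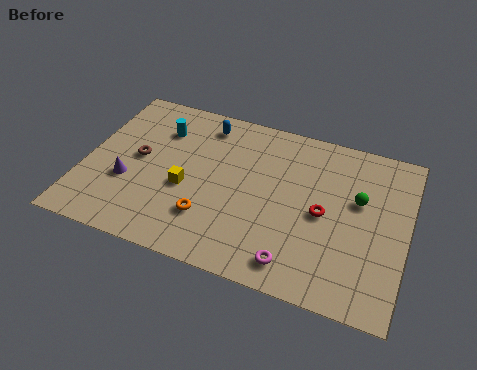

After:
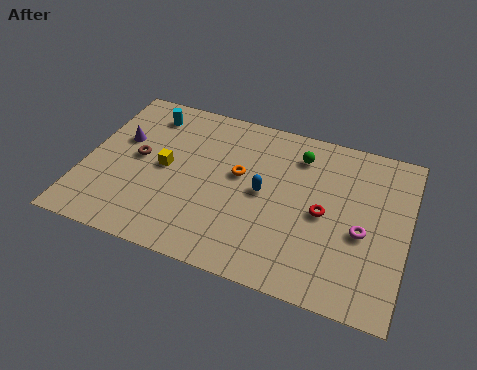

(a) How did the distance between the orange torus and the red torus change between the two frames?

-1.4

They were about 5.5 units apart before and 4.1 after — 1.4 units closer together.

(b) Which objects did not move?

the red torus and the brown torus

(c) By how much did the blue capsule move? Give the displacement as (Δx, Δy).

(3.1, -3.3)

The blue capsule was at about (5.2, 8.2) and moved to about (8.3, 4.9).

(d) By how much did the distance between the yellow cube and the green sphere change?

-1.4

Before: roughly 8.0 units apart; after: 6.6. That's 1.4 units closer together.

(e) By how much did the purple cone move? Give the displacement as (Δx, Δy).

(-0.6, 2.5)

The purple cone started near (2.1, 3.5) and ended near (1.5, 6.0).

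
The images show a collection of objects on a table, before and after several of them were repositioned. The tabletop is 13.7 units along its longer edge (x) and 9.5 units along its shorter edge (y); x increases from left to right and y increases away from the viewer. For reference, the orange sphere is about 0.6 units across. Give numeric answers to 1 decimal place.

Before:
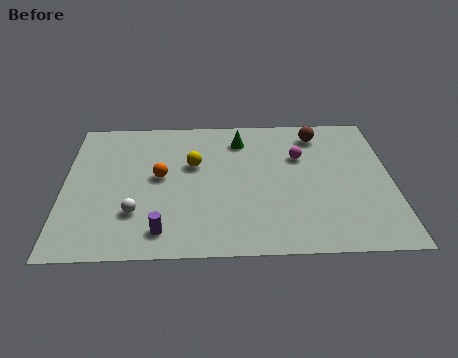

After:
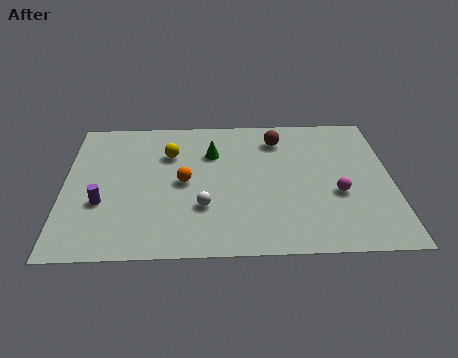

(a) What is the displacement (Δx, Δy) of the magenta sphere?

(1.5, -2.6)

From the two frames, the magenta sphere sits at roughly (9.9, 6.3) before and (11.4, 3.7) after.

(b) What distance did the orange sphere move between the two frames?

1.1

The orange sphere moved from about (4.0, 5.1) to (5.0, 4.7), a distance of √(1.0² + 0.4²) ≈ 1.1.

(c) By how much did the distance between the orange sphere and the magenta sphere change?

+0.5

They were about 6.0 units apart before and 6.5 after — 0.5 units further apart.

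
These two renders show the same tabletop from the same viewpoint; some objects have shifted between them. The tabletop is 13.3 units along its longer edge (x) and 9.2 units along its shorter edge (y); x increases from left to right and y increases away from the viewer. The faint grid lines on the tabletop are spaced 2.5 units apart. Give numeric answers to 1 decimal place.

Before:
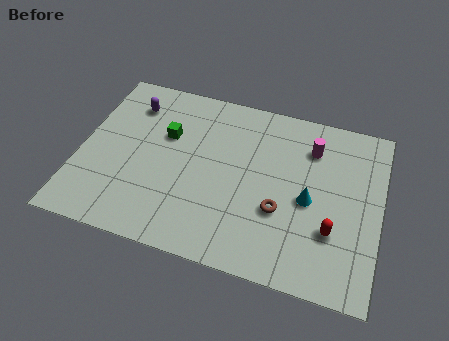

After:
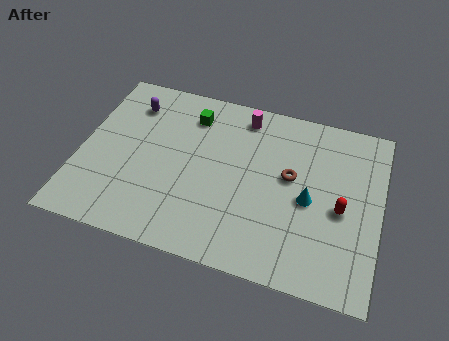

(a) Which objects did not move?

the purple capsule and the cyan cone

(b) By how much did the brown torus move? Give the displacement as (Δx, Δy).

(0.3, 1.9)

The brown torus was at about (9.0, 3.3) and moved to about (9.3, 5.2).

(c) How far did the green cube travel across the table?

1.7

The green cube was near (3.7, 5.9) before and (4.7, 7.3) after, so it travelled √(1.0² + 1.4²) ≈ 1.7 units.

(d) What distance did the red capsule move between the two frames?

1.2

The red capsule was near (11.3, 2.9) before and (11.6, 4.1) after, so it travelled √(0.3² + 1.2²) ≈ 1.2 units.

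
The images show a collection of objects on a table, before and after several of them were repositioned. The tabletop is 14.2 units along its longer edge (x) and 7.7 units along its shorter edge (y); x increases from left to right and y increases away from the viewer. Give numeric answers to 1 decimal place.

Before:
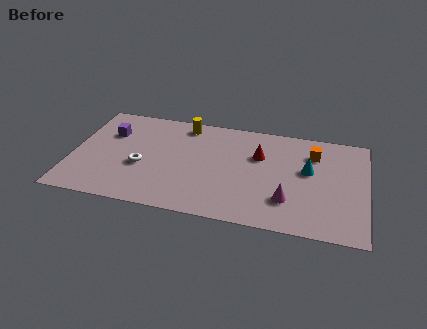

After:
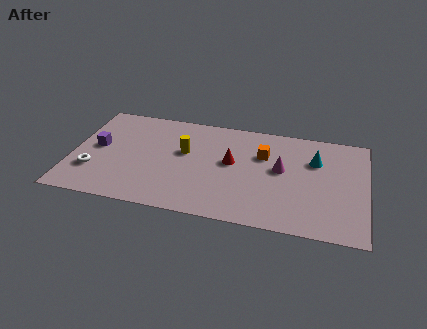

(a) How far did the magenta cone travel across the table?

2.2

The magenta cone was near (10.5, 2.1) before and (10.1, 4.3) after, so it travelled √(0.4² + 2.2²) ≈ 2.2 units.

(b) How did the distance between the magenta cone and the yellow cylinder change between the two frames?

-2.2

Before: roughly 6.9 units apart; after: 4.7. That's 2.2 units closer together.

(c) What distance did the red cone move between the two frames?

1.5

The red cone was near (9.0, 5.1) before and (7.7, 4.3) after, so it travelled √(1.3² + 0.8²) ≈ 1.5 units.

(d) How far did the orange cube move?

2.5

From (11.6, 5.8) to (9.2, 5.2), the orange cube covered √(2.4² + 0.6²) ≈ 2.5 units.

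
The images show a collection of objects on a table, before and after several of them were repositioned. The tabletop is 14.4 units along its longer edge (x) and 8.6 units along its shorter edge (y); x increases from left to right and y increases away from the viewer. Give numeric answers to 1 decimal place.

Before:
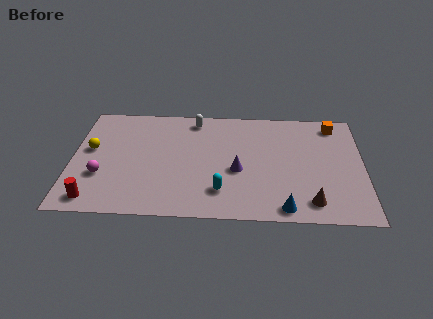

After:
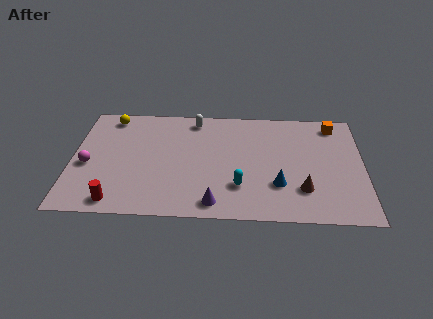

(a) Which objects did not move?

the white capsule and the orange cube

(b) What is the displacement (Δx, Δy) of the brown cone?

(-0.4, 0.9)

The brown cone was at about (11.8, 1.4) and moved to about (11.4, 2.3).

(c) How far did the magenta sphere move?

1.1

The magenta sphere moved from about (1.5, 2.9) to (0.8, 3.7), a distance of √(0.7² + 0.8²) ≈ 1.1.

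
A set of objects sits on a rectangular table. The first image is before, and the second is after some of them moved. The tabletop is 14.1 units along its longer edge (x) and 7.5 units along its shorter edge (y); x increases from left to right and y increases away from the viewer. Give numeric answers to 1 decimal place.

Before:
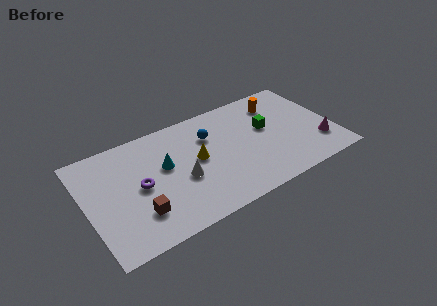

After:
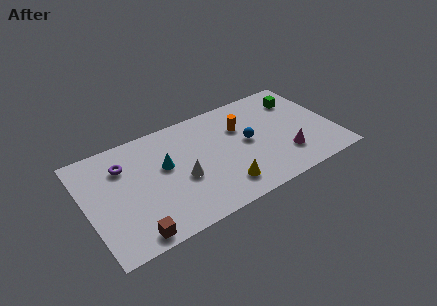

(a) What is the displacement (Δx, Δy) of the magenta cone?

(-2.0, 0.0)

From the two frames, the magenta cone sits at roughly (13.1, 2.0) before and (11.1, 2.0) after.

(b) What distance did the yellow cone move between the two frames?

2.7

From (6.3, 4.0) to (7.4, 1.5), the yellow cone covered √(1.1² + 2.5²) ≈ 2.7 units.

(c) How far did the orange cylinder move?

2.4

From (11.3, 5.9) to (9.0, 5.1), the orange cylinder covered √(2.3² + 0.8²) ≈ 2.4 units.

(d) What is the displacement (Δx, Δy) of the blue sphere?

(2.0, -1.4)

The blue sphere started near (7.2, 5.3) and ended near (9.2, 3.9).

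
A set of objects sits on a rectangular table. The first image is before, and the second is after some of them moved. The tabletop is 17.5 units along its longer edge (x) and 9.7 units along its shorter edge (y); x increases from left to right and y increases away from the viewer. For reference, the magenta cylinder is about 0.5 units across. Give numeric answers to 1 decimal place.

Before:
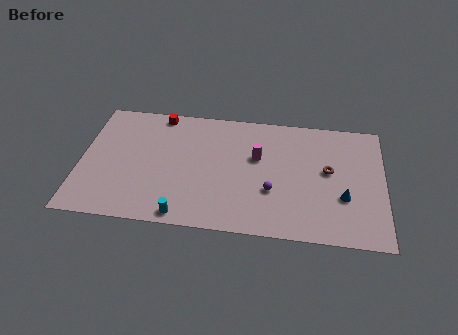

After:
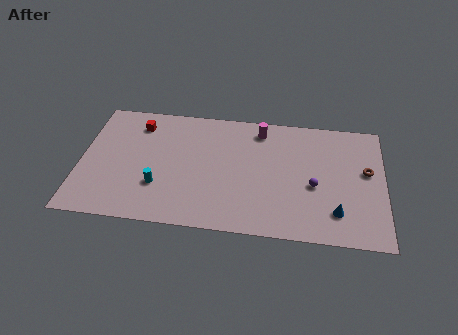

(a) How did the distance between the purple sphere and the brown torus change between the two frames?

-0.4

The distance was about 3.8 in the first image and 3.4 in the second, so they moved 0.4 units closer together.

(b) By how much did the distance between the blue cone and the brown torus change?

+1.6

They were about 2.2 units apart before and 3.8 after — 1.6 units further apart.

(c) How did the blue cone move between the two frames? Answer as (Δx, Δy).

(-0.4, -1.2)

From the two frames, the blue cone sits at roughly (15.2, 3.4) before and (14.8, 2.2) after.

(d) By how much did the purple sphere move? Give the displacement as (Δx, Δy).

(2.4, 0.7)

The purple sphere started near (11.1, 3.4) and ended near (13.5, 4.1).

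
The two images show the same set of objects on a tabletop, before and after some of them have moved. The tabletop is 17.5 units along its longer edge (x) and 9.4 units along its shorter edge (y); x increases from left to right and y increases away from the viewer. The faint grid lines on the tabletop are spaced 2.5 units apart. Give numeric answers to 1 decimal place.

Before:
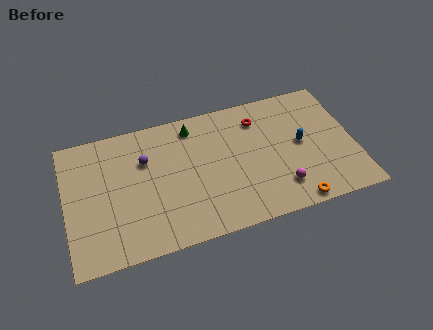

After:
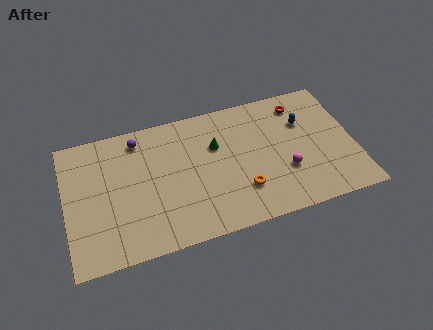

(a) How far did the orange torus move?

3.5

The orange torus was near (13.5, 0.8) before and (10.5, 2.6) after, so it travelled √(3.0² + 1.8²) ≈ 3.5 units.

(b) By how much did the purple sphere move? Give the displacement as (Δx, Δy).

(-0.3, 1.6)

The purple sphere was at about (4.9, 6.4) and moved to about (4.6, 8.0).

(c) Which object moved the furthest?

the orange torus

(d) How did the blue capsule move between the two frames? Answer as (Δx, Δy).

(0.3, 1.5)

The blue capsule started near (14.3, 4.9) and ended near (14.6, 6.4).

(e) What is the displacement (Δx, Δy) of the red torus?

(2.6, 0.4)

The red torus was at about (11.9, 7.4) and moved to about (14.5, 7.8).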